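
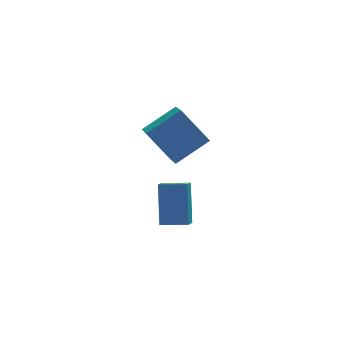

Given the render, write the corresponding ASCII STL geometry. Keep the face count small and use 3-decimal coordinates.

solid 
facet normal -0.939 0.316 -0.138
outer loop
vertex 2.551 -1.273 0.197
vertex 2.851 -0.616 -0.341
vertex 2.368 -2.54 -1.455
endloop
endfacet
facet normal -0.333 -0.730 0.597
outer loop
vertex 3.569 -2.944 -1.279
vertex 2.551 -1.273 0.197
vertex 2.368 -2.54 -1.455
endloop
endfacet
facet normal -0.939 0.315 -0.137
outer loop
vertex 2.368 -2.54 -1.455
vertex 2.851 -0.616 -0.341
vertex 2.667 -1.883 -1.993
endloop
endfacet
facet normal -0.088 -0.607 -0.790
outer loop
vertex 2.667 -1.883 -1.993
vertex 3.569 -2.944 -1.279
vertex 2.368 -2.54 -1.455
endloop
endfacet
facet normal 0.088 0.607 0.790
outer loop
vertex 2.551 -1.273 0.197
vertex 4.052 -1.02 -0.165
vertex 2.851 -0.616 -0.341
endloop
endfacet
facet normal -0.333 -0.730 0.597
outer loop
vertex 3.753 -1.677 0.373
vertex 2.551 -1.273 0.197
vertex 3.569 -2.944 -1.279
endloop
endfacet
facet normal 0.088 0.607 0.790
outer loop
vertex 3.753 -1.677 0.373
vertex 4.052 -1.02 -0.165
vertex 2.551 -1.273 0.197
endloop
endfacet
facet normal 0.333 0.730 -0.597
outer loop
vertex 2.851 -0.616 -0.341
vertex 4.052 -1.02 -0.165
vertex 2.667 -1.883 -1.993
endloop
endfacet
facet normal -0.088 -0.607 -0.790
outer loop
vertex 3.869 -2.287 -1.817
vertex 3.569 -2.944 -1.279
vertex 2.667 -1.883 -1.993
endloop
endfacet
facet normal 0.333 0.730 -0.597
outer loop
vertex 2.667 -1.883 -1.993
vertex 4.052 -1.02 -0.165
vertex 3.869 -2.287 -1.817
endloop
endfacet
facet normal 0.939 -0.316 0.138
outer loop
vertex 3.869 -2.287 -1.817
vertex 3.753 -1.677 0.373
vertex 3.569 -2.944 -1.279
endloop
endfacet
facet normal 0.939 -0.315 0.137
outer loop
vertex 4.052 -1.02 -0.165
vertex 3.753 -1.677 0.373
vertex 3.869 -2.287 -1.817
endloop
endfacet
facet normal -0.531 0.429 0.731
outer loop
vertex 3.541 -1.418 5.248
vertex 3.524 -0.311 4.586
vertex 1.964 -1.942 4.411
endloop
endfacet
facet normal 0.013 -0.858 0.513
outer loop
vertex 3.036 -2.809 2.934
vertex 3.541 -1.418 5.248
vertex 1.964 -1.942 4.411
endloop
endfacet
facet normal -0.531 0.429 0.731
outer loop
vertex 1.964 -1.942 4.411
vertex 3.524 -0.311 4.586
vertex 1.948 -0.835 3.749
endloop
endfacet
facet normal -0.848 -0.281 -0.450
outer loop
vertex 1.948 -0.835 3.749
vertex 3.036 -2.809 2.934
vertex 1.964 -1.942 4.411
endloop
endfacet
facet normal 0.848 0.282 0.450
outer loop
vertex 3.541 -1.418 5.248
vertex 4.596 -1.178 3.109
vertex 3.524 -0.311 4.586
endloop
endfacet
facet normal 0.013 -0.858 0.513
outer loop
vertex 4.612 -2.285 3.771
vertex 3.541 -1.418 5.248
vertex 3.036 -2.809 2.934
endloop
endfacet
facet normal 0.848 0.281 0.450
outer loop
vertex 4.612 -2.285 3.771
vertex 4.596 -1.178 3.109
vertex 3.541 -1.418 5.248
endloop
endfacet
facet normal -0.013 0.858 -0.513
outer loop
vertex 3.524 -0.311 4.586
vertex 4.596 -1.178 3.109
vertex 1.948 -0.835 3.749
endloop
endfacet
facet normal -0.848 -0.282 -0.449
outer loop
vertex 3.019 -1.702 2.272
vertex 3.036 -2.809 2.934
vertex 1.948 -0.835 3.749
endloop
endfacet
facet normal -0.013 0.858 -0.513
outer loop
vertex 1.948 -0.835 3.749
vertex 4.596 -1.178 3.109
vertex 3.019 -1.702 2.272
endloop
endfacet
facet normal 0.531 -0.429 -0.731
outer loop
vertex 3.019 -1.702 2.272
vertex 4.612 -2.285 3.771
vertex 3.036 -2.809 2.934
endloop
endfacet
facet normal 0.531 -0.429 -0.731
outer loop
vertex 4.596 -1.178 3.109
vertex 4.612 -2.285 3.771
vertex 3.019 -1.702 2.272
endloop
endfacet

endsolid


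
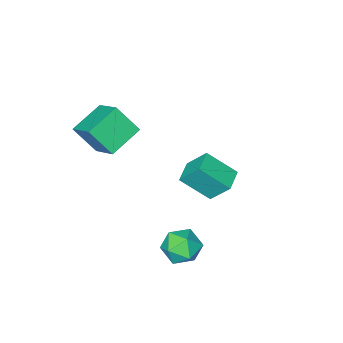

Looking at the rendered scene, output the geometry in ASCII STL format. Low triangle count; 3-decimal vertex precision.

solid 
facet normal -0.399 0.515 -0.759
outer loop
vertex 2.592 -3.367 0.731
vertex 2.724 -1.642 1.831
vertex 4.431 -3.036 -0.01
endloop
endfacet
facet normal -0.065 -0.841 -0.536
outer loop
vertex 5.176 -3.998 1.409
vertex 2.592 -3.367 0.731
vertex 4.431 -3.036 -0.01
endloop
endfacet
facet normal -0.399 0.515 -0.759
outer loop
vertex 4.431 -3.036 -0.01
vertex 2.724 -1.642 1.831
vertex 4.563 -1.311 1.09
endloop
endfacet
facet normal 0.915 0.165 -0.368
outer loop
vertex 4.563 -1.311 1.09
vertex 5.176 -3.998 1.409
vertex 4.431 -3.036 -0.01
endloop
endfacet
facet normal -0.915 -0.165 0.368
outer loop
vertex 2.592 -3.367 0.731
vertex 3.469 -2.604 3.25
vertex 2.724 -1.642 1.831
endloop
endfacet
facet normal -0.065 -0.841 -0.536
outer loop
vertex 3.337 -4.329 2.15
vertex 2.592 -3.367 0.731
vertex 5.176 -3.998 1.409
endloop
endfacet
facet normal -0.915 -0.165 0.368
outer loop
vertex 3.337 -4.329 2.15
vertex 3.469 -2.604 3.25
vertex 2.592 -3.367 0.731
endloop
endfacet
facet normal 0.065 0.841 0.536
outer loop
vertex 2.724 -1.642 1.831
vertex 3.469 -2.604 3.25
vertex 4.563 -1.311 1.09
endloop
endfacet
facet normal 0.915 0.165 -0.368
outer loop
vertex 5.308 -2.273 2.509
vertex 5.176 -3.998 1.409
vertex 4.563 -1.311 1.09
endloop
endfacet
facet normal 0.065 0.841 0.536
outer loop
vertex 4.563 -1.311 1.09
vertex 3.469 -2.604 3.25
vertex 5.308 -2.273 2.509
endloop
endfacet
facet normal 0.399 -0.515 0.759
outer loop
vertex 5.308 -2.273 2.509
vertex 3.337 -4.329 2.15
vertex 5.176 -3.998 1.409
endloop
endfacet
facet normal 0.399 -0.515 0.759
outer loop
vertex 3.469 -2.604 3.25
vertex 3.337 -4.329 2.15
vertex 5.308 -2.273 2.509
endloop
endfacet
facet normal -0.211 0.858 0.468
outer loop
vertex 3.697 3.999 -3.524
vertex 2.635 3.64 -3.344
vertex 3.445 3.422 -2.579
endloop
endfacet
facet normal 0.478 0.687 0.547
outer loop
vertex 3.697 3.999 -3.524
vertex 3.445 3.422 -2.579
vertex 4.407 3.2 -3.14
endloop
endfacet
facet normal 0.768 0.633 -0.103
outer loop
vertex 3.697 3.999 -3.524
vertex 4.407 3.2 -3.14
vertex 4.191 3.281 -4.252
endloop
endfacet
facet normal 0.258 0.770 -0.584
outer loop
vertex 3.697 3.999 -3.524
vertex 4.191 3.281 -4.252
vertex 3.096 3.552 -4.378
endloop
endfacet
facet normal -0.347 0.909 -0.232
outer loop
vertex 3.697 3.999 -3.524
vertex 3.096 3.552 -4.378
vertex 2.635 3.64 -3.344
endloop
endfacet
facet normal 0.511 0.047 0.858
outer loop
vertex 4.407 3.2 -3.14
vertex 3.445 3.422 -2.579
vertex 3.784 2.348 -2.722
endloop
endfacet
facet normal -0.603 0.323 0.730
outer loop
vertex 3.445 3.422 -2.579
vertex 2.635 3.64 -3.344
vertex 2.689 2.619 -2.848
endloop
endfacet
facet normal -0.822 0.404 -0.401
outer loop
vertex 2.635 3.64 -3.344
vertex 3.096 3.552 -4.378
vertex 2.473 2.7 -3.96
endloop
endfacet
facet normal 0.156 0.179 -0.971
outer loop
vertex 3.096 3.552 -4.378
vertex 4.191 3.281 -4.252
vertex 3.435 2.478 -4.521
endloop
endfacet
facet normal 0.980 -0.042 -0.193
outer loop
vertex 4.191 3.281 -4.252
vertex 4.407 3.2 -3.14
vertex 4.245 2.26 -3.756
endloop
endfacet
facet normal -0.258 -0.770 0.584
outer loop
vertex 3.183 1.901 -3.576
vertex 3.784 2.348 -2.722
vertex 2.689 2.619 -2.848
endloop
endfacet
facet normal -0.768 -0.633 0.103
outer loop
vertex 3.183 1.901 -3.576
vertex 2.689 2.619 -2.848
vertex 2.473 2.7 -3.96
endloop
endfacet
facet normal -0.478 -0.687 -0.547
outer loop
vertex 3.183 1.901 -3.576
vertex 2.473 2.7 -3.96
vertex 3.435 2.478 -4.521
endloop
endfacet
facet normal 0.211 -0.858 -0.468
outer loop
vertex 3.183 1.901 -3.576
vertex 3.435 2.478 -4.521
vertex 4.245 2.26 -3.756
endloop
endfacet
facet normal 0.347 -0.909 0.232
outer loop
vertex 3.183 1.901 -3.576
vertex 4.245 2.26 -3.756
vertex 3.784 2.348 -2.722
endloop
endfacet
facet normal -0.156 -0.179 0.971
outer loop
vertex 2.689 2.619 -2.848
vertex 3.784 2.348 -2.722
vertex 3.445 3.422 -2.579
endloop
endfacet
facet normal -0.980 0.042 0.193
outer loop
vertex 2.473 2.7 -3.96
vertex 2.689 2.619 -2.848
vertex 2.635 3.64 -3.344
endloop
endfacet
facet normal -0.511 -0.047 -0.858
outer loop
vertex 3.435 2.478 -4.521
vertex 2.473 2.7 -3.96
vertex 3.096 3.552 -4.378
endloop
endfacet
facet normal 0.603 -0.323 -0.730
outer loop
vertex 4.245 2.26 -3.756
vertex 3.435 2.478 -4.521
vertex 4.191 3.281 -4.252
endloop
endfacet
facet normal 0.822 -0.404 0.401
outer loop
vertex 3.784 2.348 -2.722
vertex 4.245 2.26 -3.756
vertex 4.407 3.2 -3.14
endloop
endfacet
facet normal -0.788 -0.600 0.137
outer loop
vertex -0.489 -2.156 -2.996
vertex -1.008 -1.165 -1.637
vertex -1.608 -0.979 -4.28
endloop
endfacet
facet normal 0.295 -0.563 -0.772
outer loop
vertex -0.552 -0.175 -4.463
vertex -0.489 -2.156 -2.996
vertex -1.608 -0.979 -4.28
endloop
endfacet
facet normal -0.788 -0.601 0.137
outer loop
vertex -1.608 -0.979 -4.28
vertex -1.008 -1.165 -1.637
vertex -2.127 0.011 -2.921
endloop
endfacet
facet normal -0.540 0.568 -0.620
outer loop
vertex -2.127 0.011 -2.921
vertex -0.552 -0.175 -4.463
vertex -1.608 -0.979 -4.28
endloop
endfacet
facet normal 0.540 -0.568 0.621
outer loop
vertex -0.489 -2.156 -2.996
vertex 0.048 -0.361 -1.82
vertex -1.008 -1.165 -1.637
endloop
endfacet
facet normal 0.295 -0.563 -0.772
outer loop
vertex 0.567 -1.351 -3.179
vertex -0.489 -2.156 -2.996
vertex -0.552 -0.175 -4.463
endloop
endfacet
facet normal 0.541 -0.568 0.620
outer loop
vertex 0.567 -1.351 -3.179
vertex 0.048 -0.361 -1.82
vertex -0.489 -2.156 -2.996
endloop
endfacet
facet normal -0.295 0.563 0.772
outer loop
vertex -1.008 -1.165 -1.637
vertex 0.048 -0.361 -1.82
vertex -2.127 0.011 -2.921
endloop
endfacet
facet normal -0.541 0.568 -0.621
outer loop
vertex -1.071 0.816 -3.104
vertex -0.552 -0.175 -4.463
vertex -2.127 0.011 -2.921
endloop
endfacet
facet normal -0.295 0.562 0.773
outer loop
vertex -2.127 0.011 -2.921
vertex 0.048 -0.361 -1.82
vertex -1.071 0.816 -3.104
endloop
endfacet
facet normal 0.788 0.600 -0.137
outer loop
vertex -1.071 0.816 -3.104
vertex 0.567 -1.351 -3.179
vertex -0.552 -0.175 -4.463
endloop
endfacet
facet normal 0.788 0.600 -0.136
outer loop
vertex 0.048 -0.361 -1.82
vertex 0.567 -1.351 -3.179
vertex -1.071 0.816 -3.104
endloop
endfacet

endsolid


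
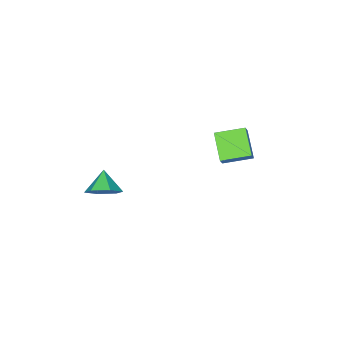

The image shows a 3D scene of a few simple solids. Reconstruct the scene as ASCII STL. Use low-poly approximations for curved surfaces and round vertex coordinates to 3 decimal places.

solid 
facet normal 0.537 0.551 -0.638
outer loop
vertex 3.944 -3.176 -1.376
vertex 3.271 -2.378 -1.253
vertex 4.107 -2.462 -0.622
endloop
endfacet
facet normal 0.409 -0.705 0.579
outer loop
vertex 3.944 -3.176 -1.376
vertex 4.107 -2.462 -0.622
vertex 2.509 -3.162 -0.347
endloop
endfacet
facet normal 0.537 0.551 -0.638
outer loop
vertex 4.107 -2.462 -0.622
vertex 3.271 -2.378 -1.253
vertex 3.434 -1.665 -0.5
endloop
endfacet
facet normal 0.172 -0.006 0.985
outer loop
vertex 4.107 -2.462 -0.622
vertex 3.434 -1.665 -0.5
vertex 2.509 -3.162 -0.347
endloop
endfacet
facet normal 0.538 0.551 -0.638
outer loop
vertex 3.434 -1.665 -0.5
vertex 3.271 -2.378 -1.253
vertex 2.599 -1.581 -1.131
endloop
endfacet
facet normal -0.526 0.402 0.750
outer loop
vertex 3.434 -1.665 -0.5
vertex 2.599 -1.581 -1.131
vertex 2.509 -3.162 -0.347
endloop
endfacet
facet normal 0.537 0.551 -0.639
outer loop
vertex 2.599 -1.581 -1.131
vertex 3.271 -2.378 -1.253
vertex 2.436 -2.295 -1.884
endloop
endfacet
facet normal -0.988 0.110 0.109
outer loop
vertex 2.599 -1.581 -1.131
vertex 2.436 -2.295 -1.884
vertex 2.509 -3.162 -0.347
endloop
endfacet
facet normal 0.537 0.551 -0.638
outer loop
vertex 2.436 -2.295 -1.884
vertex 3.271 -2.378 -1.253
vertex 3.109 -3.092 -2.006
endloop
endfacet
facet normal -0.752 -0.589 -0.297
outer loop
vertex 2.436 -2.295 -1.884
vertex 3.109 -3.092 -2.006
vertex 2.509 -3.162 -0.347
endloop
endfacet
facet normal 0.537 0.551 -0.638
outer loop
vertex 3.109 -3.092 -2.006
vertex 3.271 -2.378 -1.253
vertex 3.944 -3.176 -1.376
endloop
endfacet
facet normal -0.054 -0.997 -0.062
outer loop
vertex 3.109 -3.092 -2.006
vertex 3.944 -3.176 -1.376
vertex 2.509 -3.162 -0.347
endloop
endfacet
facet normal -0.446 -0.681 0.580
outer loop
vertex -3.118 -0.41 1.003
vertex -4.371 0.736 1.385
vertex -3.639 -0.723 0.234
endloop
endfacet
facet normal 0.720 -0.659 -0.220
outer loop
vertex -2.809 0.544 -0.845
vertex -3.118 -0.41 1.003
vertex -3.639 -0.723 0.234
endloop
endfacet
facet normal -0.446 -0.681 0.580
outer loop
vertex -3.639 -0.723 0.234
vertex -4.371 0.736 1.385
vertex -4.892 0.423 0.616
endloop
endfacet
facet normal -0.532 -0.320 -0.784
outer loop
vertex -4.892 0.423 0.616
vertex -2.809 0.544 -0.845
vertex -3.639 -0.723 0.234
endloop
endfacet
facet normal 0.532 0.320 0.784
outer loop
vertex -3.118 -0.41 1.003
vertex -3.541 2.003 0.306
vertex -4.371 0.736 1.385
endloop
endfacet
facet normal 0.720 -0.659 -0.220
outer loop
vertex -2.288 0.857 -0.076
vertex -3.118 -0.41 1.003
vertex -2.809 0.544 -0.845
endloop
endfacet
facet normal 0.532 0.320 0.784
outer loop
vertex -2.288 0.857 -0.076
vertex -3.541 2.003 0.306
vertex -3.118 -0.41 1.003
endloop
endfacet
facet normal -0.720 0.659 0.220
outer loop
vertex -4.371 0.736 1.385
vertex -3.541 2.003 0.306
vertex -4.892 0.423 0.616
endloop
endfacet
facet normal -0.532 -0.320 -0.784
outer loop
vertex -4.062 1.69 -0.463
vertex -2.809 0.544 -0.845
vertex -4.892 0.423 0.616
endloop
endfacet
facet normal -0.720 0.659 0.220
outer loop
vertex -4.892 0.423 0.616
vertex -3.541 2.003 0.306
vertex -4.062 1.69 -0.463
endloop
endfacet
facet normal 0.446 0.681 -0.580
outer loop
vertex -4.062 1.69 -0.463
vertex -2.288 0.857 -0.076
vertex -2.809 0.544 -0.845
endloop
endfacet
facet normal 0.446 0.681 -0.580
outer loop
vertex -3.541 2.003 0.306
vertex -2.288 0.857 -0.076
vertex -4.062 1.69 -0.463
endloop
endfacet

endsolid


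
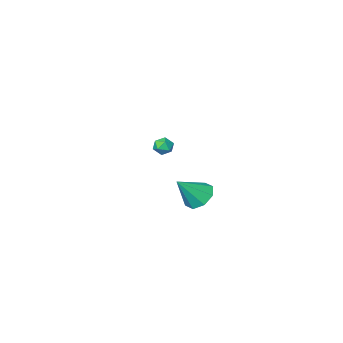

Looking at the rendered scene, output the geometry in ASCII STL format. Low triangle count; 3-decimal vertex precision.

solid 
facet normal -0.461 0.259 0.849
outer loop
vertex 0.501 -3.034 0.516
vertex 0.76 -3.541 0.811
vertex 1.07 -2.979 0.808
endloop
endfacet
facet normal -0.313 0.834 0.454
outer loop
vertex 0.501 -3.034 0.516
vertex 1.07 -2.979 0.808
vertex 0.974 -2.704 0.236
endloop
endfacet
facet normal -0.632 0.754 -0.180
outer loop
vertex 0.501 -3.034 0.516
vertex 0.974 -2.704 0.236
vertex 0.606 -3.096 -0.113
endloop
endfacet
facet normal -0.976 0.129 -0.176
outer loop
vertex 0.501 -3.034 0.516
vertex 0.606 -3.096 -0.113
vertex 0.474 -3.613 0.242
endloop
endfacet
facet normal -0.870 -0.177 0.460
outer loop
vertex 0.501 -3.034 0.516
vertex 0.474 -3.613 0.242
vertex 0.76 -3.541 0.811
endloop
endfacet
facet normal 0.392 0.853 0.344
outer loop
vertex 0.974 -2.704 0.236
vertex 1.07 -2.979 0.808
vertex 1.526 -3.007 0.358
endloop
endfacet
facet normal 0.154 -0.080 0.985
outer loop
vertex 1.07 -2.979 0.808
vertex 0.76 -3.541 0.811
vertex 1.394 -3.524 0.713
endloop
endfacet
facet normal -0.509 -0.784 0.355
outer loop
vertex 0.76 -3.541 0.811
vertex 0.474 -3.613 0.242
vertex 1.026 -3.916 0.364
endloop
endfacet
facet normal -0.682 -0.288 -0.673
outer loop
vertex 0.474 -3.613 0.242
vertex 0.606 -3.096 -0.113
vertex 0.93 -3.641 -0.208
endloop
endfacet
facet normal -0.125 0.722 -0.680
outer loop
vertex 0.606 -3.096 -0.113
vertex 0.974 -2.704 0.236
vertex 1.24 -3.079 -0.211
endloop
endfacet
facet normal 0.976 -0.129 0.176
outer loop
vertex 1.499 -3.586 0.084
vertex 1.526 -3.007 0.358
vertex 1.394 -3.524 0.713
endloop
endfacet
facet normal 0.632 -0.754 0.180
outer loop
vertex 1.499 -3.586 0.084
vertex 1.394 -3.524 0.713
vertex 1.026 -3.916 0.364
endloop
endfacet
facet normal 0.313 -0.834 -0.454
outer loop
vertex 1.499 -3.586 0.084
vertex 1.026 -3.916 0.364
vertex 0.93 -3.641 -0.208
endloop
endfacet
facet normal 0.461 -0.259 -0.849
outer loop
vertex 1.499 -3.586 0.084
vertex 0.93 -3.641 -0.208
vertex 1.24 -3.079 -0.211
endloop
endfacet
facet normal 0.870 0.177 -0.460
outer loop
vertex 1.499 -3.586 0.084
vertex 1.24 -3.079 -0.211
vertex 1.526 -3.007 0.358
endloop
endfacet
facet normal 0.682 0.288 0.673
outer loop
vertex 1.394 -3.524 0.713
vertex 1.526 -3.007 0.358
vertex 1.07 -2.979 0.808
endloop
endfacet
facet normal 0.125 -0.722 0.680
outer loop
vertex 1.026 -3.916 0.364
vertex 1.394 -3.524 0.713
vertex 0.76 -3.541 0.811
endloop
endfacet
facet normal -0.392 -0.853 -0.344
outer loop
vertex 0.93 -3.641 -0.208
vertex 1.026 -3.916 0.364
vertex 0.474 -3.613 0.242
endloop
endfacet
facet normal -0.154 0.080 -0.985
outer loop
vertex 1.24 -3.079 -0.211
vertex 0.93 -3.641 -0.208
vertex 0.606 -3.096 -0.113
endloop
endfacet
facet normal 0.509 0.784 -0.355
outer loop
vertex 1.526 -3.007 0.358
vertex 1.24 -3.079 -0.211
vertex 0.974 -2.704 0.236
endloop
endfacet
facet normal -0.683 0.058 -0.728
outer loop
vertex 3.683 3.631 -0.138
vertex 3.028 3.894 0.498
vertex 3.653 4.352 -0.052
endloop
endfacet
facet normal 0.953 0.075 -0.292
outer loop
vertex 3.683 3.631 -0.138
vertex 3.653 4.352 -0.052
vertex 4.272 3.786 1.822
endloop
endfacet
facet normal -0.684 0.059 -0.727
outer loop
vertex 3.653 4.352 -0.052
vertex 3.028 3.894 0.498
vertex 3.257 4.805 0.357
endloop
endfacet
facet normal 0.735 0.677 -0.038
outer loop
vertex 3.653 4.352 -0.052
vertex 3.257 4.805 0.357
vertex 4.272 3.786 1.822
endloop
endfacet
facet normal -0.683 0.059 -0.728
outer loop
vertex 3.257 4.805 0.357
vertex 3.028 3.894 0.498
vertex 2.727 4.724 0.848
endloop
endfacet
facet normal 0.260 0.868 0.424
outer loop
vertex 3.257 4.805 0.357
vertex 2.727 4.724 0.848
vertex 4.272 3.786 1.822
endloop
endfacet
facet normal -0.684 0.059 -0.727
outer loop
vertex 2.727 4.724 0.848
vertex 3.028 3.894 0.498
vertex 2.374 4.157 1.134
endloop
endfacet
facet normal -0.193 0.535 0.822
outer loop
vertex 2.727 4.724 0.848
vertex 2.374 4.157 1.134
vertex 4.272 3.786 1.822
endloop
endfacet
facet normal -0.683 0.060 -0.728
outer loop
vertex 2.374 4.157 1.134
vertex 3.028 3.894 0.498
vertex 2.403 3.436 1.047
endloop
endfacet
facet normal -0.360 -0.126 0.924
outer loop
vertex 2.374 4.157 1.134
vertex 2.403 3.436 1.047
vertex 4.272 3.786 1.822
endloop
endfacet
facet normal -0.683 0.059 -0.728
outer loop
vertex 2.403 3.436 1.047
vertex 3.028 3.894 0.498
vertex 2.799 2.983 0.639
endloop
endfacet
facet normal -0.142 -0.728 0.671
outer loop
vertex 2.403 3.436 1.047
vertex 2.799 2.983 0.639
vertex 4.272 3.786 1.822
endloop
endfacet
facet normal -0.683 0.059 -0.728
outer loop
vertex 2.799 2.983 0.639
vertex 3.028 3.894 0.498
vertex 3.329 3.064 0.148
endloop
endfacet
facet normal 0.334 -0.919 0.209
outer loop
vertex 2.799 2.983 0.639
vertex 3.329 3.064 0.148
vertex 4.272 3.786 1.822
endloop
endfacet
facet normal -0.683 0.059 -0.728
outer loop
vertex 3.329 3.064 0.148
vertex 3.028 3.894 0.498
vertex 3.683 3.631 -0.138
endloop
endfacet
facet normal 0.787 -0.587 -0.190
outer loop
vertex 3.329 3.064 0.148
vertex 3.683 3.631 -0.138
vertex 4.272 3.786 1.822
endloop
endfacet

endsolid


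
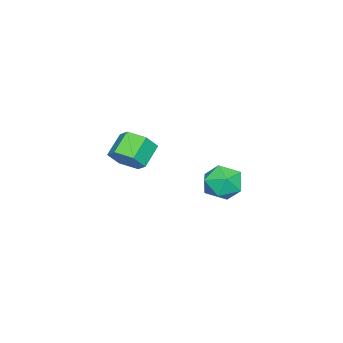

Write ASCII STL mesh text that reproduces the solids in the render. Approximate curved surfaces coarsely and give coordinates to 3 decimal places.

solid 
facet normal -0.355 0.935 0.013
outer loop
vertex -1.007 3.442 2.297
vertex -1.923 3.097 2.097
vertex -1.623 3.198 3.045
endloop
endfacet
facet normal 0.204 0.868 0.452
outer loop
vertex -1.007 3.442 2.297
vertex -1.623 3.198 3.045
vertex -0.658 2.947 3.091
endloop
endfacet
facet normal 0.761 0.645 0.067
outer loop
vertex -1.007 3.442 2.297
vertex -0.658 2.947 3.091
vertex -0.36 2.691 2.173
endloop
endfacet
facet normal 0.548 0.573 -0.610
outer loop
vertex -1.007 3.442 2.297
vertex -0.36 2.691 2.173
vertex -1.142 2.784 1.558
endloop
endfacet
facet normal -0.143 0.752 -0.644
outer loop
vertex -1.007 3.442 2.297
vertex -1.142 2.784 1.558
vertex -1.923 3.097 2.097
endloop
endfacet
facet normal 0.050 0.362 0.931
outer loop
vertex -0.658 2.947 3.091
vertex -1.623 3.198 3.045
vertex -1.358 2.296 3.382
endloop
endfacet
facet normal -0.855 0.470 0.220
outer loop
vertex -1.623 3.198 3.045
vertex -1.923 3.097 2.097
vertex -2.14 2.389 2.767
endloop
endfacet
facet normal -0.511 0.174 -0.842
outer loop
vertex -1.923 3.097 2.097
vertex -1.142 2.784 1.558
vertex -1.842 2.133 1.849
endloop
endfacet
facet normal 0.605 -0.116 -0.787
outer loop
vertex -1.142 2.784 1.558
vertex -0.36 2.691 2.173
vertex -0.877 1.882 1.895
endloop
endfacet
facet normal 0.951 0.001 0.309
outer loop
vertex -0.36 2.691 2.173
vertex -0.658 2.947 3.091
vertex -0.577 1.983 2.843
endloop
endfacet
facet normal -0.548 -0.573 0.610
outer loop
vertex -1.493 1.638 2.643
vertex -1.358 2.296 3.382
vertex -2.14 2.389 2.767
endloop
endfacet
facet normal -0.761 -0.645 -0.067
outer loop
vertex -1.493 1.638 2.643
vertex -2.14 2.389 2.767
vertex -1.842 2.133 1.849
endloop
endfacet
facet normal -0.204 -0.868 -0.452
outer loop
vertex -1.493 1.638 2.643
vertex -1.842 2.133 1.849
vertex -0.877 1.882 1.895
endloop
endfacet
facet normal 0.355 -0.935 -0.013
outer loop
vertex -1.493 1.638 2.643
vertex -0.877 1.882 1.895
vertex -0.577 1.983 2.843
endloop
endfacet
facet normal 0.143 -0.752 0.644
outer loop
vertex -1.493 1.638 2.643
vertex -0.577 1.983 2.843
vertex -1.358 2.296 3.382
endloop
endfacet
facet normal -0.605 0.116 0.787
outer loop
vertex -2.14 2.389 2.767
vertex -1.358 2.296 3.382
vertex -1.623 3.198 3.045
endloop
endfacet
facet normal -0.951 -0.001 -0.309
outer loop
vertex -1.842 2.133 1.849
vertex -2.14 2.389 2.767
vertex -1.923 3.097 2.097
endloop
endfacet
facet normal -0.050 -0.362 -0.931
outer loop
vertex -0.877 1.882 1.895
vertex -1.842 2.133 1.849
vertex -1.142 2.784 1.558
endloop
endfacet
facet normal 0.855 -0.470 -0.220
outer loop
vertex -0.577 1.983 2.843
vertex -0.877 1.882 1.895
vertex -0.36 2.691 2.173
endloop
endfacet
facet normal 0.511 -0.174 0.842
outer loop
vertex -1.358 2.296 3.382
vertex -0.577 1.983 2.843
vertex -0.658 2.947 3.091
endloop
endfacet
facet normal 0.789 -0.112 -0.604
outer loop
vertex -2.835 -2.23 2.07
vertex -3.329 -2.804 1.531
vertex -3.33 -1.89 1.36
endloop
endfacet
facet normal 0.307 0.924 0.228
outer loop
vertex -2.835 -2.23 2.07
vertex -3.33 -1.89 1.36
vertex -3.876 -2.081 2.868
endloop
endfacet
facet normal 0.306 0.924 0.228
outer loop
vertex -3.876 -2.081 2.868
vertex -3.33 -1.89 1.36
vertex -4.371 -1.742 2.157
endloop
endfacet
facet normal -0.789 0.114 0.604
outer loop
vertex -3.876 -2.081 2.868
vertex -4.371 -1.742 2.157
vertex -4.371 -2.656 2.329
endloop
endfacet
facet normal 0.789 -0.112 -0.605
outer loop
vertex -3.33 -1.89 1.36
vertex -3.329 -2.804 1.531
vertex -3.825 -2.465 0.821
endloop
endfacet
facet normal -0.308 0.778 -0.547
outer loop
vertex -3.33 -1.89 1.36
vertex -3.825 -2.465 0.821
vertex -4.371 -1.742 2.157
endloop
endfacet
facet normal -0.308 0.778 -0.547
outer loop
vertex -4.371 -1.742 2.157
vertex -3.825 -2.465 0.821
vertex -4.866 -2.316 1.619
endloop
endfacet
facet normal -0.789 0.114 0.604
outer loop
vertex -4.371 -1.742 2.157
vertex -4.866 -2.316 1.619
vertex -4.371 -2.656 2.329
endloop
endfacet
facet normal 0.789 -0.112 -0.605
outer loop
vertex -3.825 -2.465 0.821
vertex -3.329 -2.804 1.531
vertex -3.824 -3.379 0.992
endloop
endfacet
facet normal -0.615 -0.146 -0.775
outer loop
vertex -3.825 -2.465 0.821
vertex -3.824 -3.379 0.992
vertex -4.866 -2.316 1.619
endloop
endfacet
facet normal -0.615 -0.146 -0.775
outer loop
vertex -4.866 -2.316 1.619
vertex -3.824 -3.379 0.992
vertex -4.865 -3.23 1.79
endloop
endfacet
facet normal -0.789 0.112 0.604
outer loop
vertex -4.866 -2.316 1.619
vertex -4.865 -3.23 1.79
vertex -4.371 -2.656 2.329
endloop
endfacet
facet normal 0.789 -0.114 -0.604
outer loop
vertex -3.824 -3.379 0.992
vertex -3.329 -2.804 1.531
vertex -3.329 -3.718 1.703
endloop
endfacet
facet normal -0.307 -0.924 -0.227
outer loop
vertex -3.824 -3.379 0.992
vertex -3.329 -3.718 1.703
vertex -4.865 -3.23 1.79
endloop
endfacet
facet normal -0.307 -0.924 -0.229
outer loop
vertex -4.865 -3.23 1.79
vertex -3.329 -3.718 1.703
vertex -4.37 -3.57 2.5
endloop
endfacet
facet normal -0.789 0.112 0.604
outer loop
vertex -4.865 -3.23 1.79
vertex -4.37 -3.57 2.5
vertex -4.371 -2.656 2.329
endloop
endfacet
facet normal 0.789 -0.114 -0.604
outer loop
vertex -3.329 -3.718 1.703
vertex -3.329 -2.804 1.531
vertex -2.834 -3.144 2.241
endloop
endfacet
facet normal 0.308 -0.778 0.547
outer loop
vertex -3.329 -3.718 1.703
vertex -2.834 -3.144 2.241
vertex -4.37 -3.57 2.5
endloop
endfacet
facet normal 0.308 -0.778 0.547
outer loop
vertex -4.37 -3.57 2.5
vertex -2.834 -3.144 2.241
vertex -3.875 -2.995 3.039
endloop
endfacet
facet normal -0.789 0.112 0.605
outer loop
vertex -4.37 -3.57 2.5
vertex -3.875 -2.995 3.039
vertex -4.371 -2.656 2.329
endloop
endfacet
facet normal 0.789 -0.112 -0.604
outer loop
vertex -2.834 -3.144 2.241
vertex -3.329 -2.804 1.531
vertex -2.835 -2.23 2.07
endloop
endfacet
facet normal 0.615 0.146 0.775
outer loop
vertex -2.834 -3.144 2.241
vertex -2.835 -2.23 2.07
vertex -3.875 -2.995 3.039
endloop
endfacet
facet normal 0.615 0.146 0.775
outer loop
vertex -3.875 -2.995 3.039
vertex -2.835 -2.23 2.07
vertex -3.876 -2.081 2.868
endloop
endfacet
facet normal -0.789 0.112 0.605
outer loop
vertex -3.875 -2.995 3.039
vertex -3.876 -2.081 2.868
vertex -4.371 -2.656 2.329
endloop
endfacet

endsolid


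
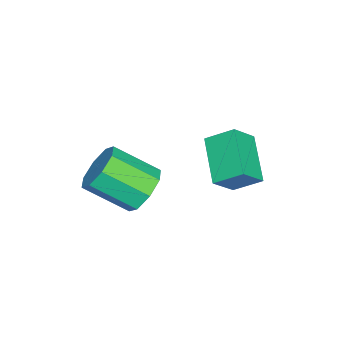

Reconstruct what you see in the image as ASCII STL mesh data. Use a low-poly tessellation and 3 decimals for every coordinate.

solid 
facet normal -0.136 0.823 -0.552
outer loop
vertex 3.539 -2.767 -2.92
vertex 2.87 -2.388 -2.191
vertex 3.915 -2.325 -2.354
endloop
endfacet
facet normal 0.875 -0.161 -0.456
outer loop
vertex 3.539 -2.767 -2.92
vertex 3.915 -2.325 -2.354
vertex 3.819 -4.471 -1.779
endloop
endfacet
facet normal 0.875 -0.161 -0.456
outer loop
vertex 3.819 -4.471 -1.779
vertex 3.915 -2.325 -2.354
vertex 4.196 -4.029 -1.212
endloop
endfacet
facet normal 0.136 -0.823 0.552
outer loop
vertex 3.819 -4.471 -1.779
vertex 4.196 -4.029 -1.212
vertex 3.15 -4.092 -1.049
endloop
endfacet
facet normal -0.136 0.823 -0.551
outer loop
vertex 3.915 -2.325 -2.354
vertex 2.87 -2.388 -2.191
vertex 3.679 -1.92 -1.691
endloop
endfacet
facet normal 0.947 0.271 0.172
outer loop
vertex 3.915 -2.325 -2.354
vertex 3.679 -1.92 -1.691
vertex 4.196 -4.029 -1.212
endloop
endfacet
facet normal 0.947 0.271 0.172
outer loop
vertex 4.196 -4.029 -1.212
vertex 3.679 -1.92 -1.691
vertex 3.96 -3.624 -0.55
endloop
endfacet
facet normal 0.136 -0.823 0.552
outer loop
vertex 4.196 -4.029 -1.212
vertex 3.96 -3.624 -0.55
vertex 3.15 -4.092 -1.049
endloop
endfacet
facet normal -0.135 0.823 -0.552
outer loop
vertex 3.679 -1.92 -1.691
vertex 2.87 -2.388 -2.191
vertex 2.969 -1.789 -1.322
endloop
endfacet
facet normal 0.464 0.544 0.699
outer loop
vertex 3.679 -1.92 -1.691
vertex 2.969 -1.789 -1.322
vertex 3.96 -3.624 -0.55
endloop
endfacet
facet normal 0.464 0.545 0.699
outer loop
vertex 3.96 -3.624 -0.55
vertex 2.969 -1.789 -1.322
vertex 3.249 -3.493 -0.18
endloop
endfacet
facet normal 0.136 -0.823 0.552
outer loop
vertex 3.96 -3.624 -0.55
vertex 3.249 -3.493 -0.18
vertex 3.15 -4.092 -1.049
endloop
endfacet
facet normal -0.136 0.823 -0.552
outer loop
vertex 2.969 -1.789 -1.322
vertex 2.87 -2.388 -2.191
vertex 2.201 -2.009 -1.461
endloop
endfacet
facet normal -0.291 0.499 0.816
outer loop
vertex 2.969 -1.789 -1.322
vertex 2.201 -2.009 -1.461
vertex 3.249 -3.493 -0.18
endloop
endfacet
facet normal -0.292 0.499 0.816
outer loop
vertex 3.249 -3.493 -0.18
vertex 2.201 -2.009 -1.461
vertex 2.481 -3.713 -0.32
endloop
endfacet
facet normal 0.135 -0.823 0.552
outer loop
vertex 3.249 -3.493 -0.18
vertex 2.481 -3.713 -0.32
vertex 3.15 -4.092 -1.049
endloop
endfacet
facet normal -0.136 0.823 -0.552
outer loop
vertex 2.201 -2.009 -1.461
vertex 2.87 -2.388 -2.191
vertex 1.824 -2.451 -2.028
endloop
endfacet
facet normal -0.875 0.162 0.456
outer loop
vertex 2.201 -2.009 -1.461
vertex 1.824 -2.451 -2.028
vertex 2.481 -3.713 -0.32
endloop
endfacet
facet normal -0.875 0.161 0.456
outer loop
vertex 2.481 -3.713 -0.32
vertex 1.824 -2.451 -2.028
vertex 2.105 -4.155 -0.886
endloop
endfacet
facet normal 0.136 -0.823 0.552
outer loop
vertex 2.481 -3.713 -0.32
vertex 2.105 -4.155 -0.886
vertex 3.15 -4.092 -1.049
endloop
endfacet
facet normal -0.136 0.823 -0.552
outer loop
vertex 1.824 -2.451 -2.028
vertex 2.87 -2.388 -2.191
vertex 2.06 -2.856 -2.69
endloop
endfacet
facet normal -0.947 -0.271 -0.172
outer loop
vertex 1.824 -2.451 -2.028
vertex 2.06 -2.856 -2.69
vertex 2.105 -4.155 -0.886
endloop
endfacet
facet normal -0.947 -0.271 -0.172
outer loop
vertex 2.105 -4.155 -0.886
vertex 2.06 -2.856 -2.69
vertex 2.341 -4.56 -1.549
endloop
endfacet
facet normal 0.136 -0.823 0.551
outer loop
vertex 2.105 -4.155 -0.886
vertex 2.341 -4.56 -1.549
vertex 3.15 -4.092 -1.049
endloop
endfacet
facet normal -0.136 0.823 -0.552
outer loop
vertex 2.06 -2.856 -2.69
vertex 2.87 -2.388 -2.191
vertex 2.771 -2.987 -3.06
endloop
endfacet
facet normal -0.464 -0.544 -0.699
outer loop
vertex 2.06 -2.856 -2.69
vertex 2.771 -2.987 -3.06
vertex 2.341 -4.56 -1.549
endloop
endfacet
facet normal -0.464 -0.545 -0.699
outer loop
vertex 2.341 -4.56 -1.549
vertex 2.771 -2.987 -3.06
vertex 3.051 -4.691 -1.918
endloop
endfacet
facet normal 0.135 -0.823 0.552
outer loop
vertex 2.341 -4.56 -1.549
vertex 3.051 -4.691 -1.918
vertex 3.15 -4.092 -1.049
endloop
endfacet
facet normal -0.135 0.823 -0.552
outer loop
vertex 2.771 -2.987 -3.06
vertex 2.87 -2.388 -2.191
vertex 3.539 -2.767 -2.92
endloop
endfacet
facet normal 0.292 -0.499 -0.816
outer loop
vertex 2.771 -2.987 -3.06
vertex 3.539 -2.767 -2.92
vertex 3.051 -4.691 -1.918
endloop
endfacet
facet normal 0.291 -0.499 -0.816
outer loop
vertex 3.051 -4.691 -1.918
vertex 3.539 -2.767 -2.92
vertex 3.819 -4.471 -1.779
endloop
endfacet
facet normal 0.136 -0.823 0.552
outer loop
vertex 3.051 -4.691 -1.918
vertex 3.819 -4.471 -1.779
vertex 3.15 -4.092 -1.049
endloop
endfacet
facet normal -0.610 0.390 -0.690
outer loop
vertex -1.024 0.6 -1.423
vertex 0.661 1.451 -2.432
vertex -0.903 -0.513 -2.16
endloop
endfacet
facet normal -0.787 -0.398 0.471
outer loop
vertex -0.061 -1.051 -1.208
vertex -1.024 0.6 -1.423
vertex -0.903 -0.513 -2.16
endloop
endfacet
facet normal -0.610 0.390 -0.690
outer loop
vertex -0.903 -0.513 -2.16
vertex 0.661 1.451 -2.432
vertex 0.782 0.338 -3.169
endloop
endfacet
facet normal 0.090 -0.831 -0.549
outer loop
vertex 0.782 0.338 -3.169
vertex -0.061 -1.051 -1.208
vertex -0.903 -0.513 -2.16
endloop
endfacet
facet normal -0.090 0.831 0.549
outer loop
vertex -1.024 0.6 -1.423
vertex 1.503 0.913 -1.48
vertex 0.661 1.451 -2.432
endloop
endfacet
facet normal -0.787 -0.398 0.471
outer loop
vertex -0.182 0.062 -0.471
vertex -1.024 0.6 -1.423
vertex -0.061 -1.051 -1.208
endloop
endfacet
facet normal -0.090 0.831 0.549
outer loop
vertex -0.182 0.062 -0.471
vertex 1.503 0.913 -1.48
vertex -1.024 0.6 -1.423
endloop
endfacet
facet normal 0.787 0.398 -0.471
outer loop
vertex 0.661 1.451 -2.432
vertex 1.503 0.913 -1.48
vertex 0.782 0.338 -3.169
endloop
endfacet
facet normal 0.090 -0.831 -0.549
outer loop
vertex 1.624 -0.2 -2.217
vertex -0.061 -1.051 -1.208
vertex 0.782 0.338 -3.169
endloop
endfacet
facet normal 0.787 0.398 -0.471
outer loop
vertex 0.782 0.338 -3.169
vertex 1.503 0.913 -1.48
vertex 1.624 -0.2 -2.217
endloop
endfacet
facet normal 0.610 -0.390 0.690
outer loop
vertex 1.624 -0.2 -2.217
vertex -0.182 0.062 -0.471
vertex -0.061 -1.051 -1.208
endloop
endfacet
facet normal 0.610 -0.390 0.690
outer loop
vertex 1.503 0.913 -1.48
vertex -0.182 0.062 -0.471
vertex 1.624 -0.2 -2.217
endloop
endfacet

endsolid


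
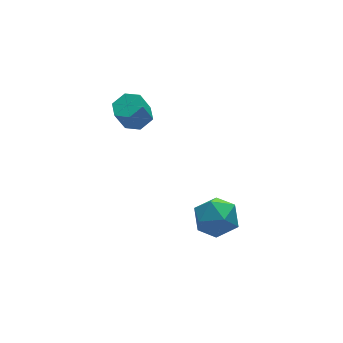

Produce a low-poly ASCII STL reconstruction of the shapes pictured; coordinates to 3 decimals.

solid 
facet normal -0.692 0.338 0.637
outer loop
vertex -1.005 -0.429 -2.684
vertex -1.366 -1.595 -2.457
vertex -0.476 -1.075 -1.766
endloop
endfacet
facet normal -0.128 0.775 0.619
outer loop
vertex -1.005 -0.429 -2.684
vertex -0.476 -1.075 -1.766
vertex 0.221 -0.367 -2.508
endloop
endfacet
facet normal -0.043 0.998 -0.053
outer loop
vertex -1.005 -0.429 -2.684
vertex 0.221 -0.367 -2.508
vertex -0.238 -0.448 -3.658
endloop
endfacet
facet normal -0.555 0.699 -0.451
outer loop
vertex -1.005 -0.429 -2.684
vertex -0.238 -0.448 -3.658
vertex -1.219 -1.207 -3.627
endloop
endfacet
facet normal -0.956 0.291 -0.023
outer loop
vertex -1.005 -0.429 -2.684
vertex -1.219 -1.207 -3.627
vertex -1.366 -1.595 -2.457
endloop
endfacet
facet normal 0.449 0.397 0.801
outer loop
vertex 0.221 -0.367 -2.508
vertex -0.476 -1.075 -1.766
vertex 0.619 -1.493 -2.173
endloop
endfacet
facet normal -0.463 -0.310 0.830
outer loop
vertex -0.476 -1.075 -1.766
vertex -1.366 -1.595 -2.457
vertex -0.362 -2.252 -2.142
endloop
endfacet
facet normal -0.891 -0.386 -0.240
outer loop
vertex -1.366 -1.595 -2.457
vertex -1.219 -1.207 -3.627
vertex -0.821 -2.333 -3.292
endloop
endfacet
facet normal -0.241 0.274 -0.931
outer loop
vertex -1.219 -1.207 -3.627
vertex -0.238 -0.448 -3.658
vertex -0.124 -1.625 -4.034
endloop
endfacet
facet normal 0.586 0.758 -0.287
outer loop
vertex -0.238 -0.448 -3.658
vertex 0.221 -0.367 -2.508
vertex 0.766 -1.105 -3.343
endloop
endfacet
facet normal 0.555 -0.699 0.451
outer loop
vertex 0.405 -2.271 -3.116
vertex 0.619 -1.493 -2.173
vertex -0.362 -2.252 -2.142
endloop
endfacet
facet normal 0.043 -0.998 0.053
outer loop
vertex 0.405 -2.271 -3.116
vertex -0.362 -2.252 -2.142
vertex -0.821 -2.333 -3.292
endloop
endfacet
facet normal 0.128 -0.775 -0.619
outer loop
vertex 0.405 -2.271 -3.116
vertex -0.821 -2.333 -3.292
vertex -0.124 -1.625 -4.034
endloop
endfacet
facet normal 0.692 -0.338 -0.637
outer loop
vertex 0.405 -2.271 -3.116
vertex -0.124 -1.625 -4.034
vertex 0.766 -1.105 -3.343
endloop
endfacet
facet normal 0.956 -0.291 0.023
outer loop
vertex 0.405 -2.271 -3.116
vertex 0.766 -1.105 -3.343
vertex 0.619 -1.493 -2.173
endloop
endfacet
facet normal 0.241 -0.274 0.931
outer loop
vertex -0.362 -2.252 -2.142
vertex 0.619 -1.493 -2.173
vertex -0.476 -1.075 -1.766
endloop
endfacet
facet normal -0.586 -0.758 0.287
outer loop
vertex -0.821 -2.333 -3.292
vertex -0.362 -2.252 -2.142
vertex -1.366 -1.595 -2.457
endloop
endfacet
facet normal -0.449 -0.397 -0.801
outer loop
vertex -0.124 -1.625 -4.034
vertex -0.821 -2.333 -3.292
vertex -1.219 -1.207 -3.627
endloop
endfacet
facet normal 0.463 0.310 -0.830
outer loop
vertex 0.766 -1.105 -3.343
vertex -0.124 -1.625 -4.034
vertex -0.238 -0.448 -3.658
endloop
endfacet
facet normal 0.891 0.386 0.240
outer loop
vertex 0.619 -1.493 -2.173
vertex 0.766 -1.105 -3.343
vertex 0.221 -0.367 -2.508
endloop
endfacet
facet normal 0.398 -0.011 -0.917
outer loop
vertex -1.677 2.851 2.703
vertex -2.425 2.693 2.38
vertex -2.173 3.477 2.48
endloop
endfacet
facet normal 0.695 0.656 0.294
outer loop
vertex -1.677 2.851 2.703
vertex -2.173 3.477 2.48
vertex -2.207 2.865 3.923
endloop
endfacet
facet normal 0.696 0.655 0.294
outer loop
vertex -2.207 2.865 3.923
vertex -2.173 3.477 2.48
vertex -2.703 3.492 3.7
endloop
endfacet
facet normal -0.398 0.011 0.917
outer loop
vertex -2.207 2.865 3.923
vertex -2.703 3.492 3.7
vertex -2.955 2.707 3.6
endloop
endfacet
facet normal 0.398 -0.011 -0.917
outer loop
vertex -2.173 3.477 2.48
vertex -2.425 2.693 2.38
vertex -2.921 3.32 2.157
endloop
endfacet
facet normal -0.169 0.982 -0.086
outer loop
vertex -2.173 3.477 2.48
vertex -2.921 3.32 2.157
vertex -2.703 3.492 3.7
endloop
endfacet
facet normal -0.171 0.982 -0.085
outer loop
vertex -2.703 3.492 3.7
vertex -2.921 3.32 2.157
vertex -3.451 3.334 3.377
endloop
endfacet
facet normal -0.398 0.011 0.917
outer loop
vertex -2.703 3.492 3.7
vertex -3.451 3.334 3.377
vertex -2.955 2.707 3.6
endloop
endfacet
facet normal 0.398 -0.011 -0.917
outer loop
vertex -2.921 3.32 2.157
vertex -2.425 2.693 2.38
vertex -3.173 2.535 2.057
endloop
endfacet
facet normal -0.866 0.326 -0.380
outer loop
vertex -2.921 3.32 2.157
vertex -3.173 2.535 2.057
vertex -3.451 3.334 3.377
endloop
endfacet
facet normal -0.866 0.326 -0.380
outer loop
vertex -3.451 3.334 3.377
vertex -3.173 2.535 2.057
vertex -3.703 2.549 3.277
endloop
endfacet
facet normal -0.398 0.011 0.917
outer loop
vertex -3.451 3.334 3.377
vertex -3.703 2.549 3.277
vertex -2.955 2.707 3.6
endloop
endfacet
facet normal 0.398 -0.011 -0.917
outer loop
vertex -3.173 2.535 2.057
vertex -2.425 2.693 2.38
vertex -2.677 1.908 2.28
endloop
endfacet
facet normal -0.696 -0.655 -0.295
outer loop
vertex -3.173 2.535 2.057
vertex -2.677 1.908 2.28
vertex -3.703 2.549 3.277
endloop
endfacet
facet normal -0.695 -0.656 -0.294
outer loop
vertex -3.703 2.549 3.277
vertex -2.677 1.908 2.28
vertex -3.207 1.923 3.5
endloop
endfacet
facet normal -0.398 0.011 0.917
outer loop
vertex -3.703 2.549 3.277
vertex -3.207 1.923 3.5
vertex -2.955 2.707 3.6
endloop
endfacet
facet normal 0.398 -0.011 -0.917
outer loop
vertex -2.677 1.908 2.28
vertex -2.425 2.693 2.38
vertex -1.929 2.066 2.603
endloop
endfacet
facet normal 0.170 -0.982 0.086
outer loop
vertex -2.677 1.908 2.28
vertex -1.929 2.066 2.603
vertex -3.207 1.923 3.5
endloop
endfacet
facet normal 0.169 -0.982 0.085
outer loop
vertex -3.207 1.923 3.5
vertex -1.929 2.066 2.603
vertex -2.459 2.08 3.823
endloop
endfacet
facet normal -0.398 0.011 0.917
outer loop
vertex -3.207 1.923 3.5
vertex -2.459 2.08 3.823
vertex -2.955 2.707 3.6
endloop
endfacet
facet normal 0.398 -0.011 -0.917
outer loop
vertex -1.929 2.066 2.603
vertex -2.425 2.693 2.38
vertex -1.677 2.851 2.703
endloop
endfacet
facet normal 0.866 -0.326 0.380
outer loop
vertex -1.929 2.066 2.603
vertex -1.677 2.851 2.703
vertex -2.459 2.08 3.823
endloop
endfacet
facet normal 0.866 -0.326 0.380
outer loop
vertex -2.459 2.08 3.823
vertex -1.677 2.851 2.703
vertex -2.207 2.865 3.923
endloop
endfacet
facet normal -0.398 0.011 0.917
outer loop
vertex -2.459 2.08 3.823
vertex -2.207 2.865 3.923
vertex -2.955 2.707 3.6
endloop
endfacet

endsolid


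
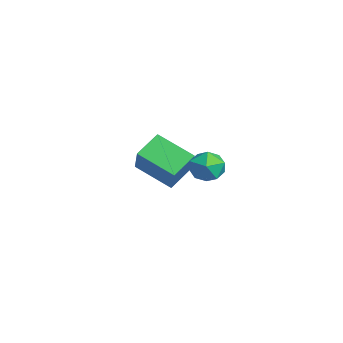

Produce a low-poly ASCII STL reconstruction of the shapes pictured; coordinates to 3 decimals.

solid 
facet normal -0.447 0.723 0.526
outer loop
vertex -2.221 0.709 1.495
vertex -1.412 1.68 0.848
vertex -3.283 0.857 0.39
endloop
endfacet
facet normal -0.569 -0.684 0.456
outer loop
vertex -2.828 0.12 -0.148
vertex -2.221 0.709 1.495
vertex -3.283 0.857 0.39
endloop
endfacet
facet normal -0.447 0.723 0.527
outer loop
vertex -3.283 0.857 0.39
vertex -1.412 1.68 0.848
vertex -2.475 1.829 -0.257
endloop
endfacet
facet normal -0.691 0.097 -0.717
outer loop
vertex -2.475 1.829 -0.257
vertex -2.828 0.12 -0.148
vertex -3.283 0.857 0.39
endloop
endfacet
facet normal 0.690 -0.097 0.717
outer loop
vertex -2.221 0.709 1.495
vertex -0.957 0.943 0.31
vertex -1.412 1.68 0.848
endloop
endfacet
facet normal -0.570 -0.684 0.456
outer loop
vertex -1.765 -0.029 0.957
vertex -2.221 0.709 1.495
vertex -2.828 0.12 -0.148
endloop
endfacet
facet normal 0.690 -0.096 0.717
outer loop
vertex -1.765 -0.029 0.957
vertex -0.957 0.943 0.31
vertex -2.221 0.709 1.495
endloop
endfacet
facet normal 0.570 0.684 -0.456
outer loop
vertex -1.412 1.68 0.848
vertex -0.957 0.943 0.31
vertex -2.475 1.829 -0.257
endloop
endfacet
facet normal -0.690 0.097 -0.717
outer loop
vertex -2.019 1.091 -0.795
vertex -2.828 0.12 -0.148
vertex -2.475 1.829 -0.257
endloop
endfacet
facet normal 0.570 0.684 -0.456
outer loop
vertex -2.475 1.829 -0.257
vertex -0.957 0.943 0.31
vertex -2.019 1.091 -0.795
endloop
endfacet
facet normal 0.446 -0.723 -0.527
outer loop
vertex -2.019 1.091 -0.795
vertex -1.765 -0.029 0.957
vertex -2.828 0.12 -0.148
endloop
endfacet
facet normal 0.447 -0.723 -0.527
outer loop
vertex -0.957 0.943 0.31
vertex -1.765 -0.029 0.957
vertex -2.019 1.091 -0.795
endloop
endfacet
facet normal 0.577 0.215 0.788
outer loop
vertex 1.543 1.854 1.985
vertex 1.231 1.427 2.33
vertex 1.742 1.256 2.002
endloop
endfacet
facet normal 0.932 0.315 0.177
outer loop
vertex 1.543 1.854 1.985
vertex 1.742 1.256 2.002
vertex 1.739 1.572 1.456
endloop
endfacet
facet normal 0.571 0.793 -0.211
outer loop
vertex 1.543 1.854 1.985
vertex 1.739 1.572 1.456
vertex 1.226 1.939 1.447
endloop
endfacet
facet normal -0.008 0.987 0.160
outer loop
vertex 1.543 1.854 1.985
vertex 1.226 1.939 1.447
vertex 0.912 1.849 1.986
endloop
endfacet
facet normal -0.004 0.630 0.776
outer loop
vertex 1.543 1.854 1.985
vertex 0.912 1.849 1.986
vertex 1.231 1.427 2.33
endloop
endfacet
facet normal 0.936 -0.303 -0.180
outer loop
vertex 1.739 1.572 1.456
vertex 1.742 1.256 2.002
vertex 1.548 0.971 1.474
endloop
endfacet
facet normal 0.362 -0.467 0.807
outer loop
vertex 1.742 1.256 2.002
vertex 1.231 1.427 2.33
vertex 1.234 0.881 2.013
endloop
endfacet
facet normal -0.577 0.207 0.790
outer loop
vertex 1.231 1.427 2.33
vertex 0.912 1.849 1.986
vertex 0.721 1.248 2.004
endloop
endfacet
facet normal -0.584 0.785 -0.209
outer loop
vertex 0.912 1.849 1.986
vertex 1.226 1.939 1.447
vertex 0.718 1.564 1.458
endloop
endfacet
facet normal 0.352 0.472 -0.809
outer loop
vertex 1.226 1.939 1.447
vertex 1.739 1.572 1.456
vertex 1.229 1.393 1.13
endloop
endfacet
facet normal 0.008 -0.987 -0.160
outer loop
vertex 0.917 0.966 1.475
vertex 1.548 0.971 1.474
vertex 1.234 0.881 2.013
endloop
endfacet
facet normal -0.571 -0.793 0.211
outer loop
vertex 0.917 0.966 1.475
vertex 1.234 0.881 2.013
vertex 0.721 1.248 2.004
endloop
endfacet
facet normal -0.932 -0.315 -0.177
outer loop
vertex 0.917 0.966 1.475
vertex 0.721 1.248 2.004
vertex 0.718 1.564 1.458
endloop
endfacet
facet normal -0.577 -0.215 -0.788
outer loop
vertex 0.917 0.966 1.475
vertex 0.718 1.564 1.458
vertex 1.229 1.393 1.13
endloop
endfacet
facet normal 0.004 -0.630 -0.776
outer loop
vertex 0.917 0.966 1.475
vertex 1.229 1.393 1.13
vertex 1.548 0.971 1.474
endloop
endfacet
facet normal 0.584 -0.785 0.209
outer loop
vertex 1.234 0.881 2.013
vertex 1.548 0.971 1.474
vertex 1.742 1.256 2.002
endloop
endfacet
facet normal -0.352 -0.472 0.809
outer loop
vertex 0.721 1.248 2.004
vertex 1.234 0.881 2.013
vertex 1.231 1.427 2.33
endloop
endfacet
facet normal -0.936 0.303 0.180
outer loop
vertex 0.718 1.564 1.458
vertex 0.721 1.248 2.004
vertex 0.912 1.849 1.986
endloop
endfacet
facet normal -0.362 0.467 -0.807
outer loop
vertex 1.229 1.393 1.13
vertex 0.718 1.564 1.458
vertex 1.226 1.939 1.447
endloop
endfacet
facet normal 0.577 -0.207 -0.790
outer loop
vertex 1.548 0.971 1.474
vertex 1.229 1.393 1.13
vertex 1.739 1.572 1.456
endloop
endfacet

endsolid


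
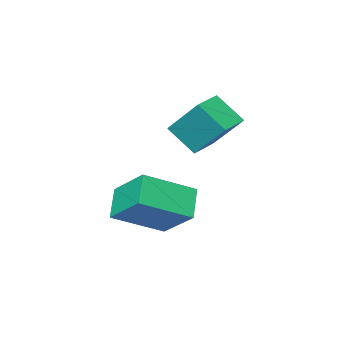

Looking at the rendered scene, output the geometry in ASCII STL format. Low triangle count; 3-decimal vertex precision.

solid 
facet normal -0.950 -0.290 0.114
outer loop
vertex 0.819 -2.593 0.715
vertex 0.576 -1.247 2.118
vertex 0.41 -1.64 -0.27
endloop
endfacet
facet normal 0.124 -0.687 -0.716
outer loop
vertex 1.484 -1.313 -0.398
vertex 0.819 -2.593 0.715
vertex 0.41 -1.64 -0.27
endloop
endfacet
facet normal -0.950 -0.289 0.114
outer loop
vertex 0.41 -1.64 -0.27
vertex 0.576 -1.247 2.118
vertex 0.168 -0.294 1.134
endloop
endfacet
facet normal -0.285 0.667 -0.688
outer loop
vertex 0.168 -0.294 1.134
vertex 1.484 -1.313 -0.398
vertex 0.41 -1.64 -0.27
endloop
endfacet
facet normal 0.285 -0.667 0.689
outer loop
vertex 0.819 -2.593 0.715
vertex 1.65 -0.92 1.99
vertex 0.576 -1.247 2.118
endloop
endfacet
facet normal 0.123 -0.687 -0.716
outer loop
vertex 1.892 -2.266 0.586
vertex 0.819 -2.593 0.715
vertex 1.484 -1.313 -0.398
endloop
endfacet
facet normal 0.286 -0.667 0.688
outer loop
vertex 1.892 -2.266 0.586
vertex 1.65 -0.92 1.99
vertex 0.819 -2.593 0.715
endloop
endfacet
facet normal -0.124 0.687 0.716
outer loop
vertex 0.576 -1.247 2.118
vertex 1.65 -0.92 1.99
vertex 0.168 -0.294 1.134
endloop
endfacet
facet normal -0.286 0.666 -0.689
outer loop
vertex 1.241 0.033 1.005
vertex 1.484 -1.313 -0.398
vertex 0.168 -0.294 1.134
endloop
endfacet
facet normal -0.123 0.687 0.716
outer loop
vertex 0.168 -0.294 1.134
vertex 1.65 -0.92 1.99
vertex 1.241 0.033 1.005
endloop
endfacet
facet normal 0.950 0.290 -0.113
outer loop
vertex 1.241 0.033 1.005
vertex 1.892 -2.266 0.586
vertex 1.484 -1.313 -0.398
endloop
endfacet
facet normal 0.950 0.290 -0.114
outer loop
vertex 1.65 -0.92 1.99
vertex 1.892 -2.266 0.586
vertex 1.241 0.033 1.005
endloop
endfacet
facet normal -0.850 0.299 -0.434
outer loop
vertex 2.47 -1.487 -2.558
vertex 2.423 0.017 -1.431
vertex 3.17 -0.795 -3.452
endloop
endfacet
facet normal 0.025 -0.800 -0.600
outer loop
vertex 4.937 -1.417 -2.549
vertex 2.47 -1.487 -2.558
vertex 3.17 -0.795 -3.452
endloop
endfacet
facet normal -0.850 0.299 -0.434
outer loop
vertex 3.17 -0.795 -3.452
vertex 2.423 0.017 -1.431
vertex 3.123 0.709 -2.325
endloop
endfacet
facet normal 0.527 0.520 -0.672
outer loop
vertex 3.123 0.709 -2.325
vertex 4.937 -1.417 -2.549
vertex 3.17 -0.795 -3.452
endloop
endfacet
facet normal -0.527 -0.520 0.672
outer loop
vertex 2.47 -1.487 -2.558
vertex 4.19 -0.605 -0.528
vertex 2.423 0.017 -1.431
endloop
endfacet
facet normal 0.025 -0.800 -0.600
outer loop
vertex 4.237 -2.109 -1.655
vertex 2.47 -1.487 -2.558
vertex 4.937 -1.417 -2.549
endloop
endfacet
facet normal -0.527 -0.520 0.672
outer loop
vertex 4.237 -2.109 -1.655
vertex 4.19 -0.605 -0.528
vertex 2.47 -1.487 -2.558
endloop
endfacet
facet normal -0.025 0.800 0.600
outer loop
vertex 2.423 0.017 -1.431
vertex 4.19 -0.605 -0.528
vertex 3.123 0.709 -2.325
endloop
endfacet
facet normal 0.527 0.520 -0.672
outer loop
vertex 4.89 0.087 -1.422
vertex 4.937 -1.417 -2.549
vertex 3.123 0.709 -2.325
endloop
endfacet
facet normal -0.025 0.800 0.600
outer loop
vertex 3.123 0.709 -2.325
vertex 4.19 -0.605 -0.528
vertex 4.89 0.087 -1.422
endloop
endfacet
facet normal 0.850 -0.299 0.434
outer loop
vertex 4.89 0.087 -1.422
vertex 4.237 -2.109 -1.655
vertex 4.937 -1.417 -2.549
endloop
endfacet
facet normal 0.850 -0.299 0.434
outer loop
vertex 4.19 -0.605 -0.528
vertex 4.237 -2.109 -1.655
vertex 4.89 0.087 -1.422
endloop
endfacet

endsolid


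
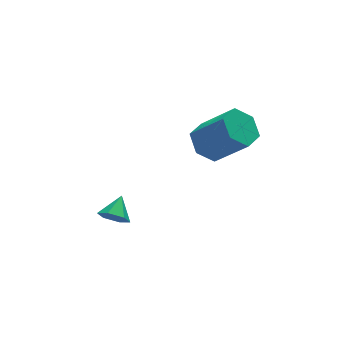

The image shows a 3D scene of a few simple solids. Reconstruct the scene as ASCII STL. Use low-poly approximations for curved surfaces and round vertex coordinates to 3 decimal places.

solid 
facet normal -0.481 0.488 -0.729
outer loop
vertex 2.657 4.328 -0.193
vertex 1.888 3.73 -0.086
vertex 1.94 4.558 0.434
endloop
endfacet
facet normal 0.483 0.841 0.244
outer loop
vertex 2.657 4.328 -0.193
vertex 1.94 4.558 0.434
vertex 3.681 3.288 1.359
endloop
endfacet
facet normal 0.484 0.841 0.243
outer loop
vertex 3.681 3.288 1.359
vertex 1.94 4.558 0.434
vertex 2.964 3.519 1.987
endloop
endfacet
facet normal 0.481 -0.488 0.728
outer loop
vertex 3.681 3.288 1.359
vertex 2.964 3.519 1.987
vertex 2.912 2.69 1.466
endloop
endfacet
facet normal -0.481 0.488 -0.729
outer loop
vertex 1.94 4.558 0.434
vertex 1.888 3.73 -0.086
vertex 1.171 3.96 0.541
endloop
endfacet
facet normal -0.392 0.624 0.676
outer loop
vertex 1.94 4.558 0.434
vertex 1.171 3.96 0.541
vertex 2.964 3.519 1.987
endloop
endfacet
facet normal -0.392 0.624 0.676
outer loop
vertex 2.964 3.519 1.987
vertex 1.171 3.96 0.541
vertex 2.195 2.921 2.093
endloop
endfacet
facet normal 0.480 -0.488 0.729
outer loop
vertex 2.964 3.519 1.987
vertex 2.195 2.921 2.093
vertex 2.912 2.69 1.466
endloop
endfacet
facet normal -0.481 0.488 -0.729
outer loop
vertex 1.171 3.96 0.541
vertex 1.888 3.73 -0.086
vertex 1.119 3.132 0.021
endloop
endfacet
facet normal -0.875 -0.217 0.432
outer loop
vertex 1.171 3.96 0.541
vertex 1.119 3.132 0.021
vertex 2.195 2.921 2.093
endloop
endfacet
facet normal -0.875 -0.216 0.433
outer loop
vertex 2.195 2.921 2.093
vertex 1.119 3.132 0.021
vertex 2.143 2.092 1.573
endloop
endfacet
facet normal 0.480 -0.487 0.729
outer loop
vertex 2.195 2.921 2.093
vertex 2.143 2.092 1.573
vertex 2.912 2.69 1.466
endloop
endfacet
facet normal -0.481 0.488 -0.728
outer loop
vertex 1.119 3.132 0.021
vertex 1.888 3.73 -0.086
vertex 1.836 2.901 -0.607
endloop
endfacet
facet normal -0.484 -0.840 -0.244
outer loop
vertex 1.119 3.132 0.021
vertex 1.836 2.901 -0.607
vertex 2.143 2.092 1.573
endloop
endfacet
facet normal -0.483 -0.841 -0.244
outer loop
vertex 2.143 2.092 1.573
vertex 1.836 2.901 -0.607
vertex 2.86 1.862 0.946
endloop
endfacet
facet normal 0.481 -0.488 0.729
outer loop
vertex 2.143 2.092 1.573
vertex 2.86 1.862 0.946
vertex 2.912 2.69 1.466
endloop
endfacet
facet normal -0.480 0.488 -0.729
outer loop
vertex 1.836 2.901 -0.607
vertex 1.888 3.73 -0.086
vertex 2.605 3.499 -0.713
endloop
endfacet
facet normal 0.392 -0.624 -0.676
outer loop
vertex 1.836 2.901 -0.607
vertex 2.605 3.499 -0.713
vertex 2.86 1.862 0.946
endloop
endfacet
facet normal 0.391 -0.624 -0.676
outer loop
vertex 2.86 1.862 0.946
vertex 2.605 3.499 -0.713
vertex 3.629 2.46 0.839
endloop
endfacet
facet normal 0.481 -0.488 0.729
outer loop
vertex 2.86 1.862 0.946
vertex 3.629 2.46 0.839
vertex 2.912 2.69 1.466
endloop
endfacet
facet normal -0.480 0.487 -0.729
outer loop
vertex 2.605 3.499 -0.713
vertex 1.888 3.73 -0.086
vertex 2.657 4.328 -0.193
endloop
endfacet
facet normal 0.875 0.216 -0.433
outer loop
vertex 2.605 3.499 -0.713
vertex 2.657 4.328 -0.193
vertex 3.629 2.46 0.839
endloop
endfacet
facet normal 0.875 0.217 -0.432
outer loop
vertex 3.629 2.46 0.839
vertex 2.657 4.328 -0.193
vertex 3.681 3.288 1.359
endloop
endfacet
facet normal 0.481 -0.488 0.729
outer loop
vertex 3.629 2.46 0.839
vertex 3.681 3.288 1.359
vertex 2.912 2.69 1.466
endloop
endfacet
facet normal -0.566 -0.659 -0.496
outer loop
vertex -1.975 2.636 -3.063
vertex -2.559 2.978 -2.85
vertex -2.241 3.162 -3.458
endloop
endfacet
facet normal 0.916 0.202 -0.348
outer loop
vertex -1.975 2.636 -3.063
vertex -2.241 3.162 -3.458
vertex -1.921 3.722 -2.29
endloop
endfacet
facet normal -0.566 -0.659 -0.495
outer loop
vertex -2.241 3.162 -3.458
vertex -2.559 2.978 -2.85
vertex -2.826 3.504 -3.245
endloop
endfacet
facet normal 0.307 0.823 -0.479
outer loop
vertex -2.241 3.162 -3.458
vertex -2.826 3.504 -3.245
vertex -1.921 3.722 -2.29
endloop
endfacet
facet normal -0.565 -0.659 -0.496
outer loop
vertex -2.826 3.504 -3.245
vertex -2.559 2.978 -2.85
vertex -3.144 3.32 -2.638
endloop
endfacet
facet normal -0.338 0.935 0.107
outer loop
vertex -2.826 3.504 -3.245
vertex -3.144 3.32 -2.638
vertex -1.921 3.722 -2.29
endloop
endfacet
facet normal -0.565 -0.658 -0.498
outer loop
vertex -3.144 3.32 -2.638
vertex -2.559 2.978 -2.85
vertex -2.878 2.793 -2.243
endloop
endfacet
facet normal -0.375 0.428 0.823
outer loop
vertex -3.144 3.32 -2.638
vertex -2.878 2.793 -2.243
vertex -1.921 3.722 -2.29
endloop
endfacet
facet normal -0.565 -0.658 -0.498
outer loop
vertex -2.878 2.793 -2.243
vertex -2.559 2.978 -2.85
vertex -2.293 2.451 -2.455
endloop
endfacet
facet normal 0.233 -0.192 0.953
outer loop
vertex -2.878 2.793 -2.243
vertex -2.293 2.451 -2.455
vertex -1.921 3.722 -2.29
endloop
endfacet
facet normal -0.566 -0.658 -0.496
outer loop
vertex -2.293 2.451 -2.455
vertex -2.559 2.978 -2.85
vertex -1.975 2.636 -3.063
endloop
endfacet
facet normal 0.879 -0.305 0.367
outer loop
vertex -2.293 2.451 -2.455
vertex -1.975 2.636 -3.063
vertex -1.921 3.722 -2.29
endloop
endfacet

endsolid


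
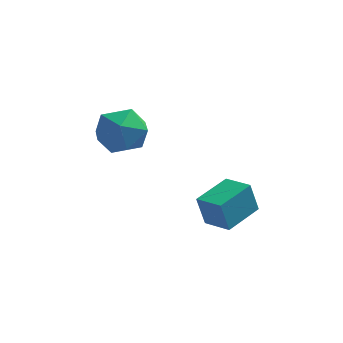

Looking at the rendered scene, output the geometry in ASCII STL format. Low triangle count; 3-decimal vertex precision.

solid 
facet normal -0.772 0.598 -0.215
outer loop
vertex -0.408 -0.161 0.51
vertex 0.651 1.289 0.74
vertex -0.05 -0.2 -0.885
endloop
endfacet
facet normal -0.585 -0.801 -0.128
outer loop
vertex 0.969 -0.989 -0.6
vertex -0.408 -0.161 0.51
vertex -0.05 -0.2 -0.885
endloop
endfacet
facet normal -0.772 0.598 -0.215
outer loop
vertex -0.05 -0.2 -0.885
vertex 0.651 1.289 0.74
vertex 1.009 1.25 -0.654
endloop
endfacet
facet normal 0.249 -0.028 -0.968
outer loop
vertex 1.009 1.25 -0.654
vertex 0.969 -0.989 -0.6
vertex -0.05 -0.2 -0.885
endloop
endfacet
facet normal -0.249 0.028 0.968
outer loop
vertex -0.408 -0.161 0.51
vertex 1.67 0.5 1.025
vertex 0.651 1.289 0.74
endloop
endfacet
facet normal -0.585 -0.801 -0.128
outer loop
vertex 0.611 -0.95 0.794
vertex -0.408 -0.161 0.51
vertex 0.969 -0.989 -0.6
endloop
endfacet
facet normal -0.249 0.027 0.968
outer loop
vertex 0.611 -0.95 0.794
vertex 1.67 0.5 1.025
vertex -0.408 -0.161 0.51
endloop
endfacet
facet normal 0.585 0.801 0.128
outer loop
vertex 0.651 1.289 0.74
vertex 1.67 0.5 1.025
vertex 1.009 1.25 -0.654
endloop
endfacet
facet normal 0.248 -0.028 -0.968
outer loop
vertex 2.028 0.461 -0.37
vertex 0.969 -0.989 -0.6
vertex 1.009 1.25 -0.654
endloop
endfacet
facet normal 0.585 0.801 0.128
outer loop
vertex 1.009 1.25 -0.654
vertex 1.67 0.5 1.025
vertex 2.028 0.461 -0.37
endloop
endfacet
facet normal 0.772 -0.598 0.215
outer loop
vertex 2.028 0.461 -0.37
vertex 0.611 -0.95 0.794
vertex 0.969 -0.989 -0.6
endloop
endfacet
facet normal 0.772 -0.598 0.215
outer loop
vertex 1.67 0.5 1.025
vertex 0.611 -0.95 0.794
vertex 2.028 0.461 -0.37
endloop
endfacet
facet normal -0.796 0.528 0.297
outer loop
vertex -3.873 2.323 3.681
vertex -4.621 1.566 3.023
vertex -4.353 1.3 4.216
endloop
endfacet
facet normal -0.281 0.545 0.790
outer loop
vertex -3.873 2.323 3.681
vertex -4.353 1.3 4.216
vertex -3.16 1.613 4.424
endloop
endfacet
facet normal 0.305 0.818 0.488
outer loop
vertex -3.873 2.323 3.681
vertex -3.16 1.613 4.424
vertex -2.69 2.073 3.36
endloop
endfacet
facet normal 0.153 0.969 -0.192
outer loop
vertex -3.873 2.323 3.681
vertex -2.69 2.073 3.36
vertex -3.593 2.044 2.494
endloop
endfacet
facet normal -0.527 0.791 -0.310
outer loop
vertex -3.873 2.323 3.681
vertex -3.593 2.044 2.494
vertex -4.621 1.566 3.023
endloop
endfacet
facet normal -0.138 -0.127 0.982
outer loop
vertex -3.16 1.613 4.424
vertex -4.353 1.3 4.216
vertex -3.467 0.416 4.226
endloop
endfacet
facet normal -0.971 -0.154 0.184
outer loop
vertex -4.353 1.3 4.216
vertex -4.621 1.566 3.023
vertex -4.37 0.387 3.36
endloop
endfacet
facet normal -0.537 0.270 -0.799
outer loop
vertex -4.621 1.566 3.023
vertex -3.593 2.044 2.494
vertex -3.9 0.847 2.296
endloop
endfacet
facet normal 0.565 0.559 -0.607
outer loop
vertex -3.593 2.044 2.494
vertex -2.69 2.073 3.36
vertex -2.707 1.16 2.504
endloop
endfacet
facet normal 0.811 0.314 0.494
outer loop
vertex -2.69 2.073 3.36
vertex -3.16 1.613 4.424
vertex -2.439 0.894 3.697
endloop
endfacet
facet normal -0.153 -0.969 0.192
outer loop
vertex -3.187 0.137 3.039
vertex -3.467 0.416 4.226
vertex -4.37 0.387 3.36
endloop
endfacet
facet normal -0.305 -0.818 -0.488
outer loop
vertex -3.187 0.137 3.039
vertex -4.37 0.387 3.36
vertex -3.9 0.847 2.296
endloop
endfacet
facet normal 0.281 -0.545 -0.790
outer loop
vertex -3.187 0.137 3.039
vertex -3.9 0.847 2.296
vertex -2.707 1.16 2.504
endloop
endfacet
facet normal 0.796 -0.528 -0.297
outer loop
vertex -3.187 0.137 3.039
vertex -2.707 1.16 2.504
vertex -2.439 0.894 3.697
endloop
endfacet
facet normal 0.527 -0.791 0.310
outer loop
vertex -3.187 0.137 3.039
vertex -2.439 0.894 3.697
vertex -3.467 0.416 4.226
endloop
endfacet
facet normal -0.565 -0.559 0.607
outer loop
vertex -4.37 0.387 3.36
vertex -3.467 0.416 4.226
vertex -4.353 1.3 4.216
endloop
endfacet
facet normal -0.811 -0.314 -0.494
outer loop
vertex -3.9 0.847 2.296
vertex -4.37 0.387 3.36
vertex -4.621 1.566 3.023
endloop
endfacet
facet normal 0.138 0.127 -0.982
outer loop
vertex -2.707 1.16 2.504
vertex -3.9 0.847 2.296
vertex -3.593 2.044 2.494
endloop
endfacet
facet normal 0.971 0.154 -0.184
outer loop
vertex -2.439 0.894 3.697
vertex -2.707 1.16 2.504
vertex -2.69 2.073 3.36
endloop
endfacet
facet normal 0.537 -0.270 0.799
outer loop
vertex -3.467 0.416 4.226
vertex -2.439 0.894 3.697
vertex -3.16 1.613 4.424
endloop
endfacet

endsolid


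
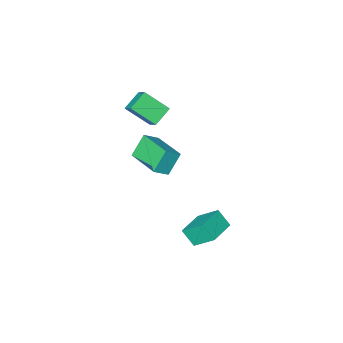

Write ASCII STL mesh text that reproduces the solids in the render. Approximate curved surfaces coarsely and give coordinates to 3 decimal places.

solid 
facet normal -0.892 -0.448 -0.067
outer loop
vertex -1.509 2.791 -0.553
vertex -1.781 3.45 -1.338
vertex -0.957 1.839 -1.543
endloop
endfacet
facet normal 0.256 -0.622 0.740
outer loop
vertex 0.381 2.51 -1.442
vertex -1.509 2.791 -0.553
vertex -0.957 1.839 -1.543
endloop
endfacet
facet normal -0.892 -0.448 -0.067
outer loop
vertex -0.957 1.839 -1.543
vertex -1.781 3.45 -1.338
vertex -1.229 2.498 -2.328
endloop
endfacet
facet normal 0.373 -0.643 -0.669
outer loop
vertex -1.229 2.498 -2.328
vertex 0.381 2.51 -1.442
vertex -0.957 1.839 -1.543
endloop
endfacet
facet normal -0.373 0.643 0.669
outer loop
vertex -1.509 2.791 -0.553
vertex -0.443 4.121 -1.237
vertex -1.781 3.45 -1.338
endloop
endfacet
facet normal 0.256 -0.622 0.740
outer loop
vertex -0.171 3.462 -0.452
vertex -1.509 2.791 -0.553
vertex 0.381 2.51 -1.442
endloop
endfacet
facet normal -0.373 0.643 0.669
outer loop
vertex -0.171 3.462 -0.452
vertex -0.443 4.121 -1.237
vertex -1.509 2.791 -0.553
endloop
endfacet
facet normal -0.256 0.622 -0.740
outer loop
vertex -1.781 3.45 -1.338
vertex -0.443 4.121 -1.237
vertex -1.229 2.498 -2.328
endloop
endfacet
facet normal 0.373 -0.643 -0.669
outer loop
vertex 0.109 3.169 -2.227
vertex 0.381 2.51 -1.442
vertex -1.229 2.498 -2.328
endloop
endfacet
facet normal -0.256 0.622 -0.740
outer loop
vertex -1.229 2.498 -2.328
vertex -0.443 4.121 -1.237
vertex 0.109 3.169 -2.227
endloop
endfacet
facet normal 0.892 0.448 0.067
outer loop
vertex 0.109 3.169 -2.227
vertex -0.171 3.462 -0.452
vertex 0.381 2.51 -1.442
endloop
endfacet
facet normal 0.892 0.448 0.067
outer loop
vertex -0.443 4.121 -1.237
vertex -0.171 3.462 -0.452
vertex 0.109 3.169 -2.227
endloop
endfacet
facet normal -0.812 0.064 -0.580
outer loop
vertex -1.605 -2.874 0.673
vertex -1.638 -0.822 0.944
vertex -0.794 -2.714 -0.444
endloop
endfacet
facet normal 0.015 -0.991 -0.131
outer loop
vertex 0.018 -2.778 0.136
vertex -1.605 -2.874 0.673
vertex -0.794 -2.714 -0.444
endloop
endfacet
facet normal -0.812 0.063 -0.580
outer loop
vertex -0.794 -2.714 -0.444
vertex -1.638 -0.822 0.944
vertex -0.827 -0.662 -0.174
endloop
endfacet
facet normal 0.583 0.115 -0.804
outer loop
vertex -0.827 -0.662 -0.174
vertex 0.018 -2.778 0.136
vertex -0.794 -2.714 -0.444
endloop
endfacet
facet normal -0.583 -0.116 0.804
outer loop
vertex -1.605 -2.874 0.673
vertex -0.826 -0.886 1.524
vertex -1.638 -0.822 0.944
endloop
endfacet
facet normal 0.015 -0.991 -0.131
outer loop
vertex -0.793 -2.938 1.254
vertex -1.605 -2.874 0.673
vertex 0.018 -2.778 0.136
endloop
endfacet
facet normal -0.584 -0.115 0.804
outer loop
vertex -0.793 -2.938 1.254
vertex -0.826 -0.886 1.524
vertex -1.605 -2.874 0.673
endloop
endfacet
facet normal -0.015 0.991 0.131
outer loop
vertex -1.638 -0.822 0.944
vertex -0.826 -0.886 1.524
vertex -0.827 -0.662 -0.174
endloop
endfacet
facet normal 0.584 0.116 -0.803
outer loop
vertex -0.015 -0.726 0.407
vertex 0.018 -2.778 0.136
vertex -0.827 -0.662 -0.174
endloop
endfacet
facet normal -0.015 0.991 0.131
outer loop
vertex -0.827 -0.662 -0.174
vertex -0.826 -0.886 1.524
vertex -0.015 -0.726 0.407
endloop
endfacet
facet normal 0.812 -0.064 0.580
outer loop
vertex -0.015 -0.726 0.407
vertex -0.793 -2.938 1.254
vertex 0.018 -2.778 0.136
endloop
endfacet
facet normal 0.812 -0.063 0.580
outer loop
vertex -0.826 -0.886 1.524
vertex -0.793 -2.938 1.254
vertex -0.015 -0.726 0.407
endloop
endfacet
facet normal -0.538 0.586 -0.605
outer loop
vertex -1.919 -2.293 3.31
vertex -0.929 -1.988 2.725
vertex -2.063 -3.123 2.634
endloop
endfacet
facet normal -0.832 -0.256 0.492
outer loop
vertex -1.191 -4.072 3.615
vertex -1.919 -2.293 3.31
vertex -2.063 -3.123 2.634
endloop
endfacet
facet normal -0.539 0.587 -0.605
outer loop
vertex -2.063 -3.123 2.634
vertex -0.929 -1.988 2.725
vertex -1.073 -2.817 2.049
endloop
endfacet
facet normal -0.132 -0.769 -0.626
outer loop
vertex -1.073 -2.817 2.049
vertex -1.191 -4.072 3.615
vertex -2.063 -3.123 2.634
endloop
endfacet
facet normal 0.133 0.769 0.626
outer loop
vertex -1.919 -2.293 3.31
vertex -0.057 -2.937 3.706
vertex -0.929 -1.988 2.725
endloop
endfacet
facet normal -0.832 -0.256 0.492
outer loop
vertex -1.047 -3.243 4.291
vertex -1.919 -2.293 3.31
vertex -1.191 -4.072 3.615
endloop
endfacet
facet normal 0.133 0.768 0.626
outer loop
vertex -1.047 -3.243 4.291
vertex -0.057 -2.937 3.706
vertex -1.919 -2.293 3.31
endloop
endfacet
facet normal 0.832 0.256 -0.492
outer loop
vertex -0.929 -1.988 2.725
vertex -0.057 -2.937 3.706
vertex -1.073 -2.817 2.049
endloop
endfacet
facet normal -0.133 -0.768 -0.626
outer loop
vertex -0.201 -3.767 3.03
vertex -1.191 -4.072 3.615
vertex -1.073 -2.817 2.049
endloop
endfacet
facet normal 0.832 0.256 -0.492
outer loop
vertex -1.073 -2.817 2.049
vertex -0.057 -2.937 3.706
vertex -0.201 -3.767 3.03
endloop
endfacet
facet normal 0.538 -0.587 0.605
outer loop
vertex -0.201 -3.767 3.03
vertex -1.047 -3.243 4.291
vertex -1.191 -4.072 3.615
endloop
endfacet
facet normal 0.539 -0.586 0.605
outer loop
vertex -0.057 -2.937 3.706
vertex -1.047 -3.243 4.291
vertex -0.201 -3.767 3.03
endloop
endfacet

endsolid


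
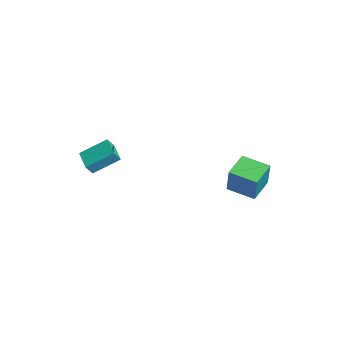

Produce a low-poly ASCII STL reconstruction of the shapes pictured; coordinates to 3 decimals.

solid 
facet normal -0.659 -0.727 0.192
outer loop
vertex 2.014 2.488 3.961
vertex 0.903 3.611 4.404
vertex 1.404 2.578 2.206
endloop
endfacet
facet normal 0.677 -0.684 -0.270
outer loop
vertex 2.537 3.829 1.876
vertex 2.014 2.488 3.961
vertex 1.404 2.578 2.206
endloop
endfacet
facet normal -0.658 -0.728 0.192
outer loop
vertex 1.404 2.578 2.206
vertex 0.903 3.611 4.404
vertex 0.293 3.7 2.649
endloop
endfacet
facet normal -0.328 0.048 -0.944
outer loop
vertex 0.293 3.7 2.649
vertex 2.537 3.829 1.876
vertex 1.404 2.578 2.206
endloop
endfacet
facet normal 0.328 -0.048 0.944
outer loop
vertex 2.014 2.488 3.961
vertex 2.036 4.862 4.074
vertex 0.903 3.611 4.404
endloop
endfacet
facet normal 0.677 -0.684 -0.270
outer loop
vertex 3.147 3.74 3.631
vertex 2.014 2.488 3.961
vertex 2.537 3.829 1.876
endloop
endfacet
facet normal 0.328 -0.048 0.944
outer loop
vertex 3.147 3.74 3.631
vertex 2.036 4.862 4.074
vertex 2.014 2.488 3.961
endloop
endfacet
facet normal -0.677 0.685 0.270
outer loop
vertex 0.903 3.611 4.404
vertex 2.036 4.862 4.074
vertex 0.293 3.7 2.649
endloop
endfacet
facet normal -0.328 0.048 -0.944
outer loop
vertex 1.426 4.952 2.319
vertex 2.537 3.829 1.876
vertex 0.293 3.7 2.649
endloop
endfacet
facet normal -0.677 0.684 0.270
outer loop
vertex 0.293 3.7 2.649
vertex 2.036 4.862 4.074
vertex 1.426 4.952 2.319
endloop
endfacet
facet normal 0.659 0.727 -0.192
outer loop
vertex 1.426 4.952 2.319
vertex 3.147 3.74 3.631
vertex 2.537 3.829 1.876
endloop
endfacet
facet normal 0.659 0.728 -0.192
outer loop
vertex 2.036 4.862 4.074
vertex 3.147 3.74 3.631
vertex 1.426 4.952 2.319
endloop
endfacet
facet normal -0.971 -0.027 0.236
outer loop
vertex -4.392 -4.394 2.781
vertex -4.194 -2.801 3.779
vertex -4.565 -3.958 2.12
endloop
endfacet
facet normal -0.105 -0.843 -0.528
outer loop
vertex -3.166 -3.919 1.781
vertex -4.392 -4.394 2.781
vertex -4.565 -3.958 2.12
endloop
endfacet
facet normal -0.971 -0.028 0.236
outer loop
vertex -4.565 -3.958 2.12
vertex -4.194 -2.801 3.779
vertex -4.367 -2.366 3.119
endloop
endfacet
facet normal -0.213 0.538 -0.816
outer loop
vertex -4.367 -2.366 3.119
vertex -3.166 -3.919 1.781
vertex -4.565 -3.958 2.12
endloop
endfacet
facet normal 0.213 -0.538 0.816
outer loop
vertex -4.392 -4.394 2.781
vertex -2.795 -2.762 3.44
vertex -4.194 -2.801 3.779
endloop
endfacet
facet normal -0.104 -0.843 -0.528
outer loop
vertex -2.993 -4.354 2.441
vertex -4.392 -4.394 2.781
vertex -3.166 -3.919 1.781
endloop
endfacet
facet normal 0.214 -0.538 0.815
outer loop
vertex -2.993 -4.354 2.441
vertex -2.795 -2.762 3.44
vertex -4.392 -4.394 2.781
endloop
endfacet
facet normal 0.104 0.843 0.528
outer loop
vertex -4.194 -2.801 3.779
vertex -2.795 -2.762 3.44
vertex -4.367 -2.366 3.119
endloop
endfacet
facet normal -0.214 0.538 -0.816
outer loop
vertex -2.968 -2.326 2.779
vertex -3.166 -3.919 1.781
vertex -4.367 -2.366 3.119
endloop
endfacet
facet normal 0.104 0.843 0.528
outer loop
vertex -4.367 -2.366 3.119
vertex -2.795 -2.762 3.44
vertex -2.968 -2.326 2.779
endloop
endfacet
facet normal 0.971 0.027 -0.236
outer loop
vertex -2.968 -2.326 2.779
vertex -2.993 -4.354 2.441
vertex -3.166 -3.919 1.781
endloop
endfacet
facet normal 0.971 0.027 -0.236
outer loop
vertex -2.795 -2.762 3.44
vertex -2.993 -4.354 2.441
vertex -2.968 -2.326 2.779
endloop
endfacet

endsolid


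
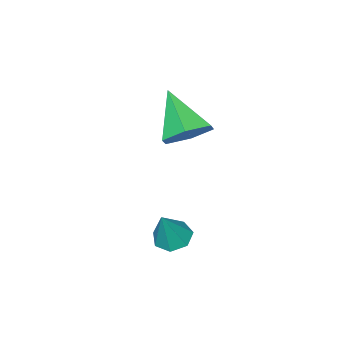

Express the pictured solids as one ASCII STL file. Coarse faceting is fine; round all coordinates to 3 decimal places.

solid 
facet normal 0.222 0.722 -0.655
outer loop
vertex 0.816 -0.139 -1.189
vertex 0.328 -0.51 -1.763
vertex 0.002 0.063 -1.242
endloop
endfacet
facet normal 0.015 0.310 0.951
outer loop
vertex 0.816 -0.139 -1.189
vertex 0.002 0.063 -1.242
vertex -0.048 -1.73 -0.657
endloop
endfacet
facet normal 0.223 0.722 -0.655
outer loop
vertex 0.002 0.063 -1.242
vertex 0.328 -0.51 -1.763
vertex -0.486 -0.307 -1.816
endloop
endfacet
facet normal -0.807 0.203 0.555
outer loop
vertex 0.002 0.063 -1.242
vertex -0.486 -0.307 -1.816
vertex -0.048 -1.73 -0.657
endloop
endfacet
facet normal 0.223 0.723 -0.654
outer loop
vertex -0.486 -0.307 -1.816
vertex 0.328 -0.51 -1.763
vertex -0.161 -0.88 -2.338
endloop
endfacet
facet normal -0.910 -0.391 -0.137
outer loop
vertex -0.486 -0.307 -1.816
vertex -0.161 -0.88 -2.338
vertex -0.048 -1.73 -0.657
endloop
endfacet
facet normal 0.222 0.723 -0.654
outer loop
vertex -0.161 -0.88 -2.338
vertex 0.328 -0.51 -1.763
vertex 0.653 -1.082 -2.285
endloop
endfacet
facet normal -0.190 -0.881 -0.433
outer loop
vertex -0.161 -0.88 -2.338
vertex 0.653 -1.082 -2.285
vertex -0.048 -1.73 -0.657
endloop
endfacet
facet normal 0.222 0.723 -0.654
outer loop
vertex 0.653 -1.082 -2.285
vertex 0.328 -0.51 -1.763
vertex 1.141 -0.712 -1.71
endloop
endfacet
facet normal 0.631 -0.775 -0.037
outer loop
vertex 0.653 -1.082 -2.285
vertex 1.141 -0.712 -1.71
vertex -0.048 -1.73 -0.657
endloop
endfacet
facet normal 0.222 0.722 -0.655
outer loop
vertex 1.141 -0.712 -1.71
vertex 0.328 -0.51 -1.763
vertex 0.816 -0.139 -1.189
endloop
endfacet
facet normal 0.734 -0.179 0.655
outer loop
vertex 1.141 -0.712 -1.71
vertex 0.816 -0.139 -1.189
vertex -0.048 -1.73 -0.657
endloop
endfacet
facet normal -0.425 -0.099 -0.900
outer loop
vertex 4.039 2.052 -3.003
vertex 3.547 2.208 -2.788
vertex 3.947 2.529 -3.012
endloop
endfacet
facet normal 0.980 0.188 -0.065
outer loop
vertex 4.039 2.052 -3.003
vertex 3.947 2.529 -3.012
vertex 4.073 2.332 -1.672
endloop
endfacet
facet normal -0.425 -0.099 -0.900
outer loop
vertex 3.947 2.529 -3.012
vertex 3.547 2.208 -2.788
vertex 3.553 2.765 -2.852
endloop
endfacet
facet normal 0.534 0.842 0.074
outer loop
vertex 3.947 2.529 -3.012
vertex 3.553 2.765 -2.852
vertex 4.073 2.332 -1.672
endloop
endfacet
facet normal -0.424 -0.099 -0.900
outer loop
vertex 3.553 2.765 -2.852
vertex 3.547 2.208 -2.788
vertex 3.154 2.581 -2.644
endloop
endfacet
facet normal -0.195 0.890 0.413
outer loop
vertex 3.553 2.765 -2.852
vertex 3.154 2.581 -2.644
vertex 4.073 2.332 -1.672
endloop
endfacet
facet normal -0.424 -0.100 -0.900
outer loop
vertex 3.154 2.581 -2.644
vertex 3.547 2.208 -2.788
vertex 3.051 2.117 -2.544
endloop
endfacet
facet normal -0.655 0.295 0.695
outer loop
vertex 3.154 2.581 -2.644
vertex 3.051 2.117 -2.544
vertex 4.073 2.332 -1.672
endloop
endfacet
facet normal -0.424 -0.101 -0.900
outer loop
vertex 3.051 2.117 -2.544
vertex 3.547 2.208 -2.788
vertex 3.321 1.722 -2.627
endloop
endfacet
facet normal -0.502 -0.493 0.710
outer loop
vertex 3.051 2.117 -2.544
vertex 3.321 1.722 -2.627
vertex 4.073 2.332 -1.672
endloop
endfacet
facet normal -0.426 -0.100 -0.899
outer loop
vertex 3.321 1.722 -2.627
vertex 3.547 2.208 -2.788
vertex 3.761 1.693 -2.832
endloop
endfacet
facet normal 0.150 -0.882 0.446
outer loop
vertex 3.321 1.722 -2.627
vertex 3.761 1.693 -2.832
vertex 4.073 2.332 -1.672
endloop
endfacet
facet normal -0.425 -0.100 -0.900
outer loop
vertex 3.761 1.693 -2.832
vertex 3.547 2.208 -2.788
vertex 4.039 2.052 -3.003
endloop
endfacet
facet normal 0.809 -0.579 0.101
outer loop
vertex 3.761 1.693 -2.832
vertex 4.039 2.052 -3.003
vertex 4.073 2.332 -1.672
endloop
endfacet

endsolid
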